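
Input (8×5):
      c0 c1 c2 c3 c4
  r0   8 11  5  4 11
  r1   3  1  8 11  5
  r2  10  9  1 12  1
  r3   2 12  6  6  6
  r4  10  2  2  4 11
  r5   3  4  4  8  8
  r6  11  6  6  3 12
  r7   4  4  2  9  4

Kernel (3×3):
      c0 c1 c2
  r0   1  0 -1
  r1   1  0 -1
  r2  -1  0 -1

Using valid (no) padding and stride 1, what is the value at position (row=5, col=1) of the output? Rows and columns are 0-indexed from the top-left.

The receptive field on the input at this output position is [4 4 8 / 6 6 3 / 4 2 9]. Elementwise product with the kernel and sum: 4·1 + 8·-1 + 6·1 + 3·-1 + 4·-1 + 9·-1.

-14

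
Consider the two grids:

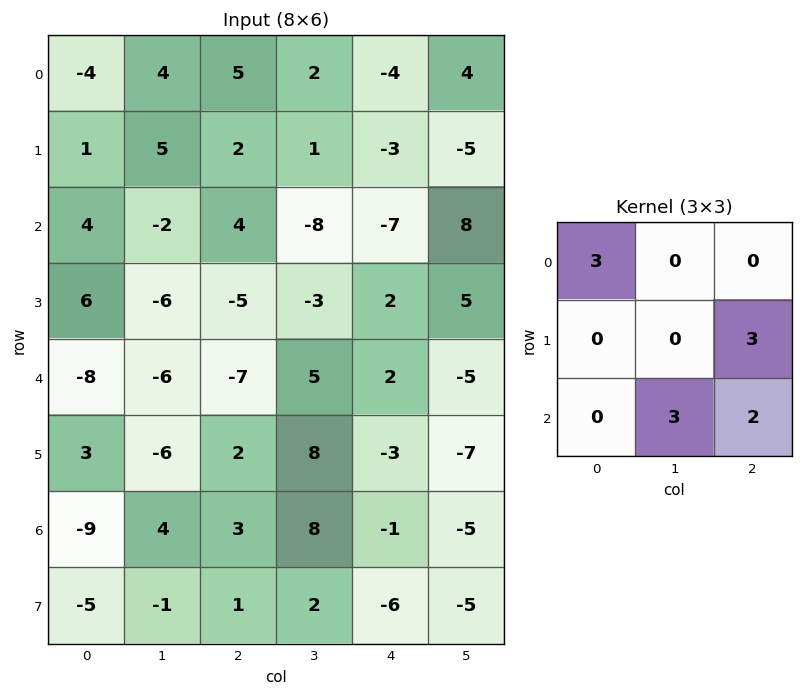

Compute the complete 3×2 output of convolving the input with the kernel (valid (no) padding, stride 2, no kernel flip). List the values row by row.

Output[0,0]: The receptive field on the input at this output position is [-4 4 5 / 1 5 2 / 4 -2 4]. Elementwise product with the kernel and sum: -4·3 + 2·3 + -2·3 + 4·2.
Output[0,1]: The receptive field on the input at this output position is [5 2 -4 / 2 1 -3 / 4 -8 -7]. Elementwise product with the kernel and sum: 5·3 + -3·3 + -8·3 + -7·2.

-4 -32
-35 37
0 -8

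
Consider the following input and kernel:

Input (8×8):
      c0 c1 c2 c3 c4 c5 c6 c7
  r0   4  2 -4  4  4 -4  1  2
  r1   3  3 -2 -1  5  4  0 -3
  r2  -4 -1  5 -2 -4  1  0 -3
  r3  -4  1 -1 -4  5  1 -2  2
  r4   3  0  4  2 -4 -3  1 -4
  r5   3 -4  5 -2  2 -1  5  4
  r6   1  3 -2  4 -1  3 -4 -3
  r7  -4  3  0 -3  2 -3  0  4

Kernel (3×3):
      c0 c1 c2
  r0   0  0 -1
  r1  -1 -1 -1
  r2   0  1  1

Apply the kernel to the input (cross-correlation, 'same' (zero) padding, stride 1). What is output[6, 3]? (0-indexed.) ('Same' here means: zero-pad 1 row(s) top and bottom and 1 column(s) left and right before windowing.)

-4

The receptive field on the zero-padded input at this output position is [5 -2 2 / -2 4 -1 / 0 -3 2]. Elementwise product with the kernel and sum: 2·-1 + -2·-1 + 4·-1 + -1·-1 + -3·1 + 2·1.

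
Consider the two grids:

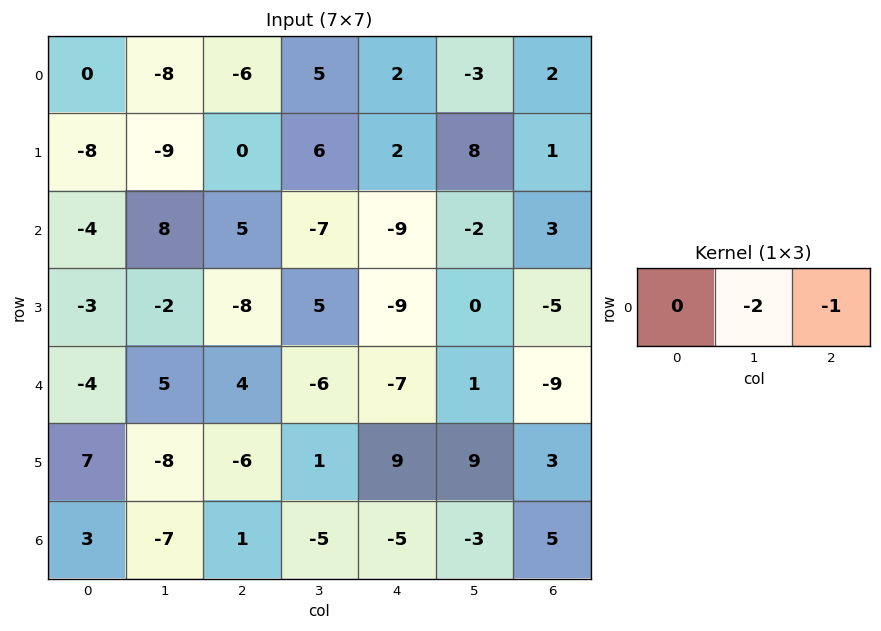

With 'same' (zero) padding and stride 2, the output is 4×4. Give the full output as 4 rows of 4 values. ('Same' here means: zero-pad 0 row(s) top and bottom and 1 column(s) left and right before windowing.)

8 7 -1 -4
0 -3 20 -6
3 -2 13 18
1 3 13 -10

Output[0,0]: The receptive field on the zero-padded input at this output position is [0 0 -8]. Elementwise product with the kernel and sum: 0·-2 + -8·-1.
Output[0,1]: The receptive field on the zero-padded input at this output position is [-8 -6 5]. Elementwise product with the kernel and sum: -6·-2 + 5·-1.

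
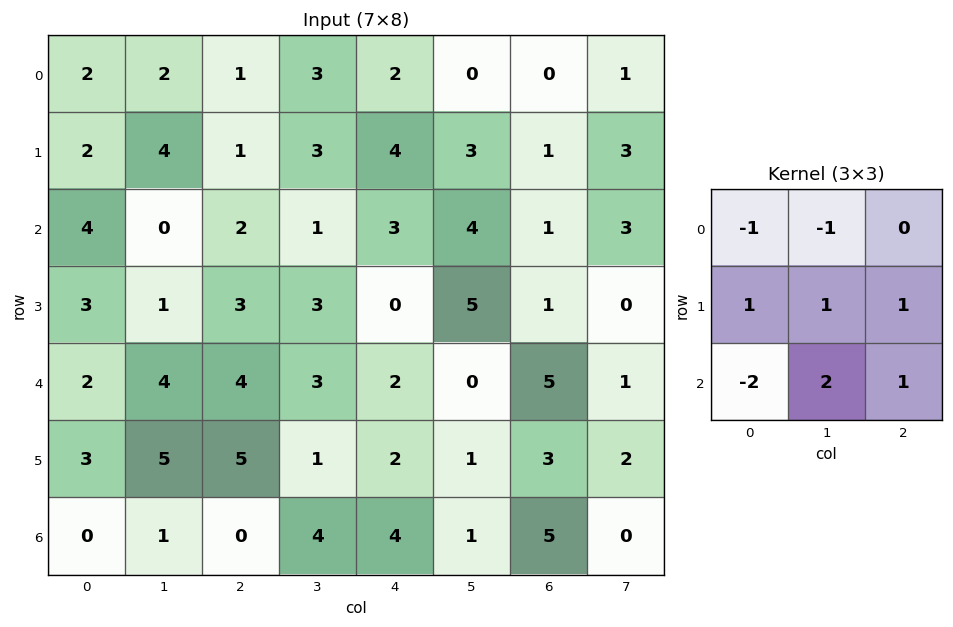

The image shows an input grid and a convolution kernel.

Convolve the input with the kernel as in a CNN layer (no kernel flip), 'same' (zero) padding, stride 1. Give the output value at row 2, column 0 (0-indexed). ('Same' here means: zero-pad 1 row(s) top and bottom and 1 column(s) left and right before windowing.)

The receptive field on the zero-padded input at this output position is [0 2 4 / 0 4 0 / 0 3 1]. Elementwise product with the kernel and sum: 0·-1 + 2·-1 + 0·1 + 4·1 + 0·1 + 0·-2 + 3·2 + 1·1.

9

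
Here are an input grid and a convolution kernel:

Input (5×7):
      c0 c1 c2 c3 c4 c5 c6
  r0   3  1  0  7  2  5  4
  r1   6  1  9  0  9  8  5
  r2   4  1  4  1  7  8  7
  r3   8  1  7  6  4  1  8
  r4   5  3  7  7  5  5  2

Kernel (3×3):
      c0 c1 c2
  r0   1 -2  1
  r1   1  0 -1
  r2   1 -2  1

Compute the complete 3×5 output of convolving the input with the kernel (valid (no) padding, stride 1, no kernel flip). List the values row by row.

4 3 -3 -5 -2
26 -24 14 -18 8
13 -15 10 2 -9

Output[0,0]: The receptive field on the input at this output position is [3 1 0 / 6 1 9 / 4 1 4]. Elementwise product with the kernel and sum: 3·1 + 1·-2 + 0·1 + 6·1 + 9·-1 + 4·1 + 1·-2 + 4·1.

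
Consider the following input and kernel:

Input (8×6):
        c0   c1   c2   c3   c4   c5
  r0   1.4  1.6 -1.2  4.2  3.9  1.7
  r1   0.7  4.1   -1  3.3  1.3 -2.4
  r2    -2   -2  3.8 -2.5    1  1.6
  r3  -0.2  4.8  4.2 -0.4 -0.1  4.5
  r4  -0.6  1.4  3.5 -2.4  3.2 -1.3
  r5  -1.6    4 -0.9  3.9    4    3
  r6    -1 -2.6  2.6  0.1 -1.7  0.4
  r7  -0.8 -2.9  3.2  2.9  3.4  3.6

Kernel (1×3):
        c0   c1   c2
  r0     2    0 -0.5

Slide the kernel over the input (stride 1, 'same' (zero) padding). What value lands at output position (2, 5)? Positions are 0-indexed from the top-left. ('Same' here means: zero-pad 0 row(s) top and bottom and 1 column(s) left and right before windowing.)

2

The receptive field on the zero-padded input at this output position is [1 1.6 0]. Elementwise product with the kernel and sum: 1·2 + 0·-0.5.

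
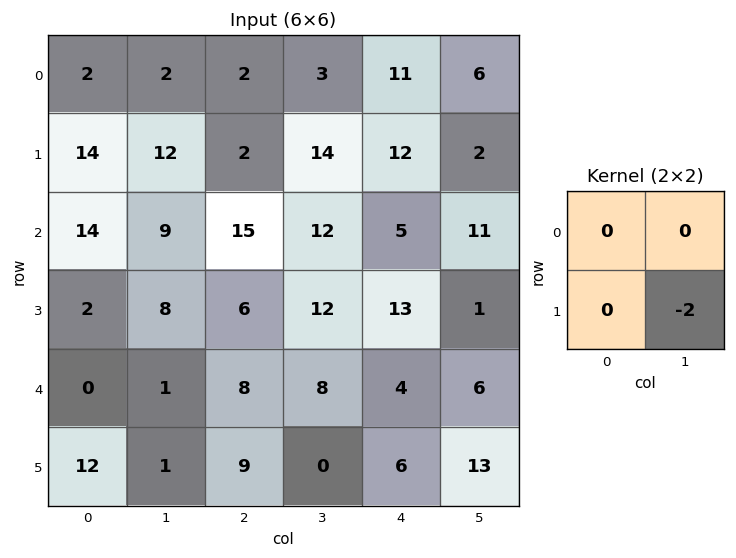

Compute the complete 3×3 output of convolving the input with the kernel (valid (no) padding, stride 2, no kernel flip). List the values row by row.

Output[0,0]: The receptive field on the input at this output position is [2 2 / 14 12]. Elementwise product with the kernel and sum: 12·-2.
Output[0,1]: The receptive field on the input at this output position is [2 3 / 2 14]. Elementwise product with the kernel and sum: 14·-2.

-24 -28 -4
-16 -24 -2
-2 0 -26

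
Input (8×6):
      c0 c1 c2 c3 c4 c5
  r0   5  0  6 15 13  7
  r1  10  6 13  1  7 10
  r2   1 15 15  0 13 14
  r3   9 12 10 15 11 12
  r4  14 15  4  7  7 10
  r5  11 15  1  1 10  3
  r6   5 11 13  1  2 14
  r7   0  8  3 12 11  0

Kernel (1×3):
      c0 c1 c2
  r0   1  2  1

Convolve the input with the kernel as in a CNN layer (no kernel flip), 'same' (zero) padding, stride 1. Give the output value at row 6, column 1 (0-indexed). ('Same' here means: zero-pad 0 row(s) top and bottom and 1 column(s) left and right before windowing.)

40

The receptive field on the zero-padded input at this output position is [5 11 13]. Elementwise product with the kernel and sum: 5·1 + 11·2 + 13·1.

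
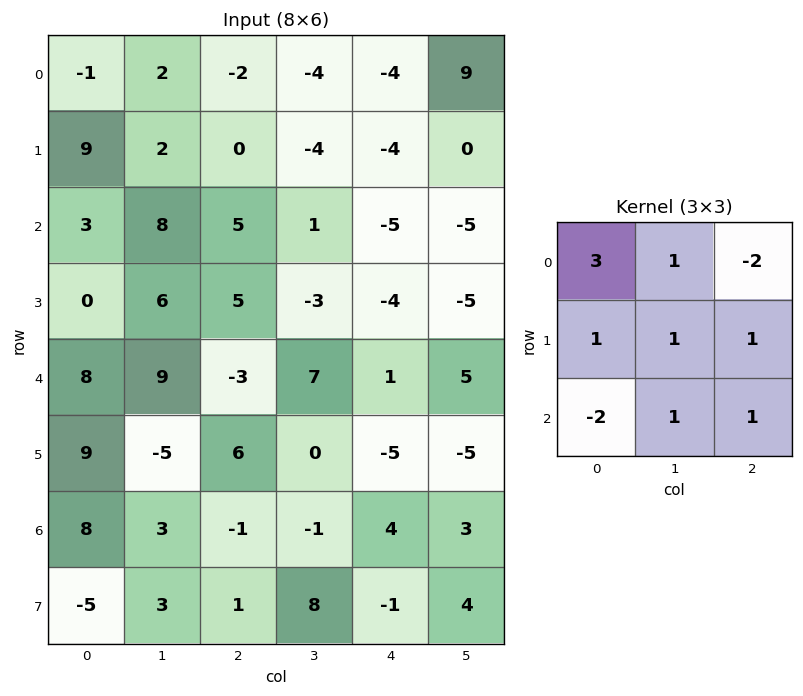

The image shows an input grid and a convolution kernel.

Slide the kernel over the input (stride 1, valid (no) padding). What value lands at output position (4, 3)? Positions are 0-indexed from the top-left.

The receptive field on the input at this output position is [7 1 5 / 0 -5 -5 / -1 4 3]. Elementwise product with the kernel and sum: 7·3 + 1·1 + 5·-2 + 0·1 + -5·1 + -5·1 + -1·-2 + 4·1 + 3·1.

11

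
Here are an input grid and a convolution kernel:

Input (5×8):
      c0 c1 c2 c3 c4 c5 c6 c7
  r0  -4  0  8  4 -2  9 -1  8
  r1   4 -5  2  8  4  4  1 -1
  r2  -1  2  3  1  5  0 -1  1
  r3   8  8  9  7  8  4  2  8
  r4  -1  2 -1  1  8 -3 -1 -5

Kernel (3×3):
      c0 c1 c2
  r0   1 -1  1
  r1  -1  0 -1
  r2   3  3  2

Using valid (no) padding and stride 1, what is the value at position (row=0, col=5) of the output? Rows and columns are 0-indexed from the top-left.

14

The receptive field on the input at this output position is [9 -1 8 / 4 1 -1 / 0 -1 1]. Elementwise product with the kernel and sum: 9·1 + -1·-1 + 8·1 + 4·-1 + -1·-1 + 0·3 + -1·3 + 1·2.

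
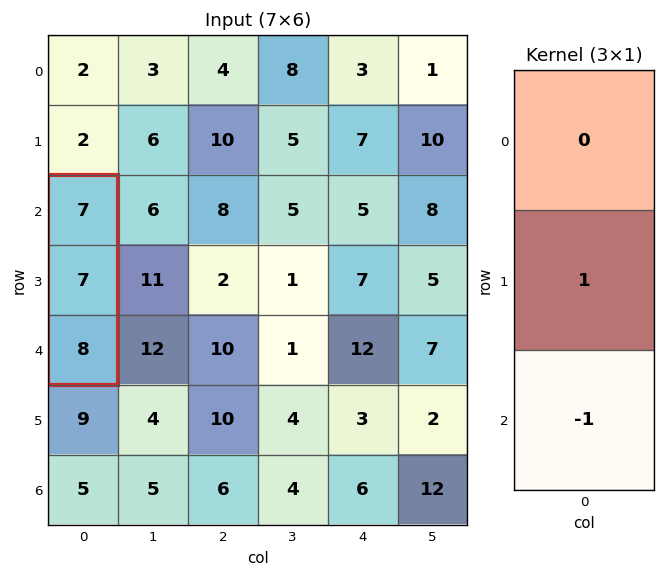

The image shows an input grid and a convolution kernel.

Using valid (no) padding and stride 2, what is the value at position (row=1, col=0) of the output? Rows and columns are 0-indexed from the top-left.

The receptive field on the input at this output position is [7 / 7 / 8]. Elementwise product with the kernel and sum: 7·1 + 8·-1.

-1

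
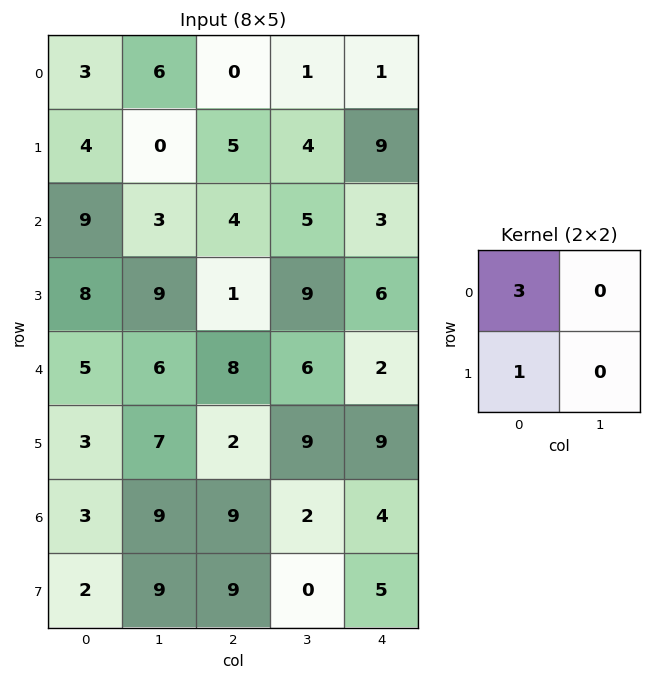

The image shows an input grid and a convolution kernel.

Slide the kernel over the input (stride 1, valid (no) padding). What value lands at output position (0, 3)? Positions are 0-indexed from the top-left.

7

The receptive field on the input at this output position is [1 1 / 4 9]. Elementwise product with the kernel and sum: 1·3 + 4·1.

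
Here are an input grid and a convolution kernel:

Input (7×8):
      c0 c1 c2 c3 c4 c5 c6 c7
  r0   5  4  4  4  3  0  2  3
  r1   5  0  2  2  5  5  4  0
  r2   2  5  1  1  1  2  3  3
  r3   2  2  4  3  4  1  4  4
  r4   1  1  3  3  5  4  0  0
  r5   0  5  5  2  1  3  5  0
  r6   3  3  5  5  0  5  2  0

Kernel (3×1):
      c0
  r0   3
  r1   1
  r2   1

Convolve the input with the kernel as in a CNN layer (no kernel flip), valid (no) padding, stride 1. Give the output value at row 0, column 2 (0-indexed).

15

The receptive field on the input at this output position is [4 / 2 / 1]. Elementwise product with the kernel and sum: 4·3 + 2·1 + 1·1.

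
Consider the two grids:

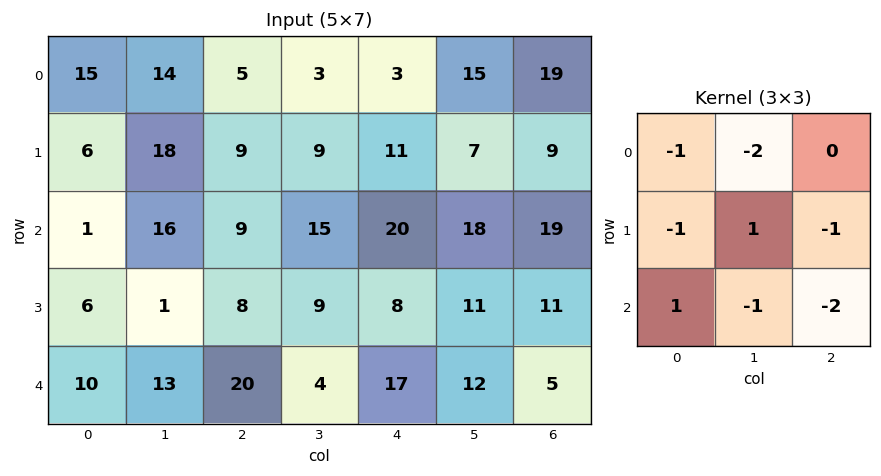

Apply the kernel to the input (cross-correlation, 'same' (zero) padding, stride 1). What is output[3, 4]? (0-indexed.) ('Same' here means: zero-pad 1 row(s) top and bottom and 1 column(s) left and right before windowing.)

-104

The receptive field on the zero-padded input at this output position is [15 20 18 / 9 8 11 / 4 17 12]. Elementwise product with the kernel and sum: 15·-1 + 20·-2 + 9·-1 + 8·1 + 11·-1 + 4·1 + 17·-1 + 12·-2.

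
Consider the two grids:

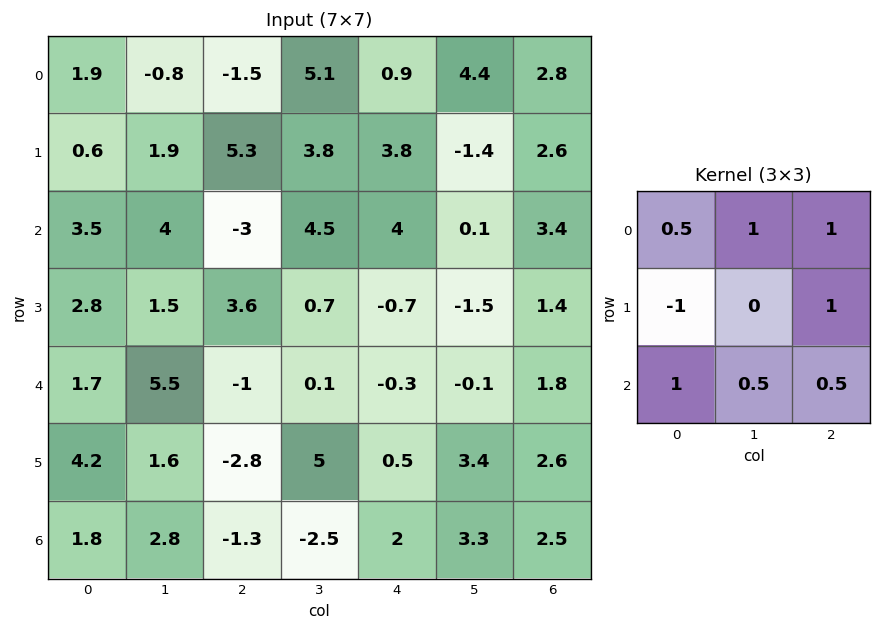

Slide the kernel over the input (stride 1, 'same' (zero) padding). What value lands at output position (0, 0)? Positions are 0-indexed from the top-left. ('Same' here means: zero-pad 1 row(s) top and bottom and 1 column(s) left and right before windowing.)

The receptive field on the zero-padded input at this output position is [0 0 0 / 0 1.9 -0.8 / 0 0.6 1.9]. Elementwise product with the kernel and sum: 0·0.5 + 0·1 + 0·1 + 0·-1 + -0.8·1 + 0·1 + 0.6·0.5 + 1.9·0.5.

0.45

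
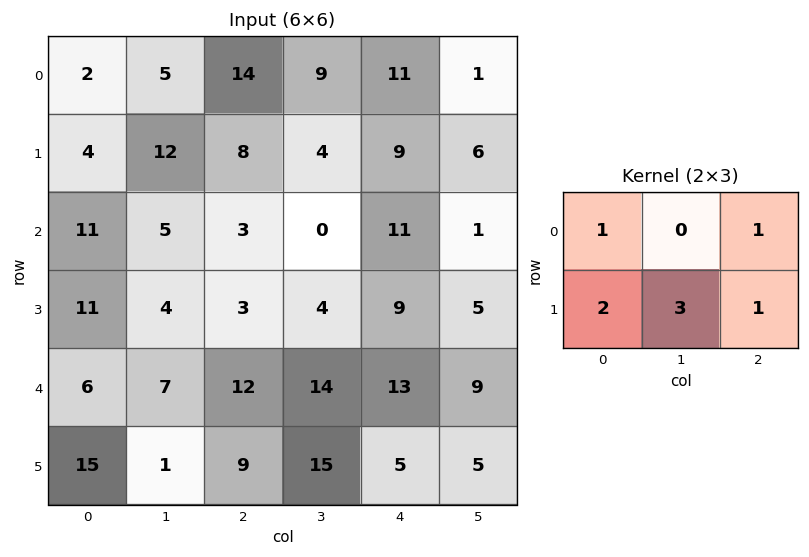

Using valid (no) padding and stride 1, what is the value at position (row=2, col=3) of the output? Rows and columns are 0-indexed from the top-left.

41

The receptive field on the input at this output position is [0 11 1 / 4 9 5]. Elementwise product with the kernel and sum: 0·1 + 1·1 + 4·2 + 9·3 + 5·1.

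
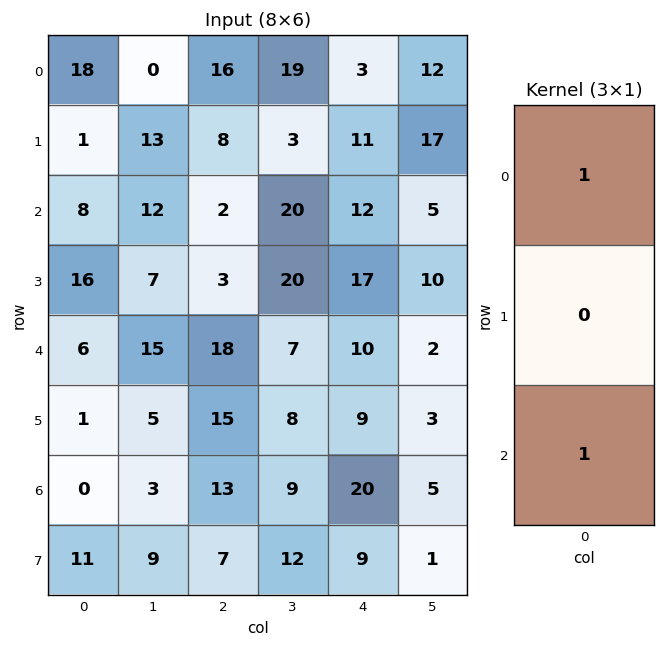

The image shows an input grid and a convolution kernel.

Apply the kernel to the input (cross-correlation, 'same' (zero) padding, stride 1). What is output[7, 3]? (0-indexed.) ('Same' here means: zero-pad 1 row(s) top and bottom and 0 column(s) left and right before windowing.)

9

The receptive field on the zero-padded input at this output position is [9 / 12 / 0]. Elementwise product with the kernel and sum: 9·1 + 0·1.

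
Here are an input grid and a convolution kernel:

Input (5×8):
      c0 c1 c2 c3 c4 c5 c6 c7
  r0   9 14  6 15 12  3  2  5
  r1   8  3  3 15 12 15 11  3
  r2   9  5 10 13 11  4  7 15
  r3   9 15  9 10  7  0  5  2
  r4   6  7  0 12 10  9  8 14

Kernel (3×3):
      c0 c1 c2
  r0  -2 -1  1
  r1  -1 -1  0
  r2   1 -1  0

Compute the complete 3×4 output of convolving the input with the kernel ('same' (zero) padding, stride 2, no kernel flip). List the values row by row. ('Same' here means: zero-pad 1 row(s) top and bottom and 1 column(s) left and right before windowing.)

-17 -20 -24 -1
-23 -3 -48 -54
0 -36 -49 -20

Output[0,0]: The receptive field on the zero-padded input at this output position is [0 0 0 / 0 9 14 / 0 8 3]. Elementwise product with the kernel and sum: 0·-2 + 0·-1 + 0·1 + 0·-1 + 9·-1 + 0·1 + 8·-1.
Output[0,1]: The receptive field on the zero-padded input at this output position is [0 0 0 / 14 6 15 / 3 3 15]. Elementwise product with the kernel and sum: 0·-2 + 0·-1 + 0·1 + 14·-1 + 6·-1 + 3·1 + 3·-1.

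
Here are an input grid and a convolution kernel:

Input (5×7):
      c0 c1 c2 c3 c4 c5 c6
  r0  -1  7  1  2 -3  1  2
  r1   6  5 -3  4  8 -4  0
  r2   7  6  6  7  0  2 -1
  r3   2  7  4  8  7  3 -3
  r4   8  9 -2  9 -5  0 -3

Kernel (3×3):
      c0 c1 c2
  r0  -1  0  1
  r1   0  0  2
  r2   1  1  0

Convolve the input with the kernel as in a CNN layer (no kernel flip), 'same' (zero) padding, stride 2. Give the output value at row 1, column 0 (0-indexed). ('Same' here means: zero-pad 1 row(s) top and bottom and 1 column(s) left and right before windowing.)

The receptive field on the zero-padded input at this output position is [0 6 5 / 0 7 6 / 0 2 7]. Elementwise product with the kernel and sum: 0·-1 + 5·1 + 6·2 + 0·1 + 2·1.

19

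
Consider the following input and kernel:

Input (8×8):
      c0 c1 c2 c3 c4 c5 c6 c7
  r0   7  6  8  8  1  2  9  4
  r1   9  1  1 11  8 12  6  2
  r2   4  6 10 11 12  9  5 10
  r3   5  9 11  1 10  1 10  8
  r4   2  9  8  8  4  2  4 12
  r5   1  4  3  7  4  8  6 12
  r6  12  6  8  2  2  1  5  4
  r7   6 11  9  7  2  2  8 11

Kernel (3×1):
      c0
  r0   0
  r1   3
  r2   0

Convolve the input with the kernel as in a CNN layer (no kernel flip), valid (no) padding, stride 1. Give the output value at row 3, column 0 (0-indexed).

The receptive field on the input at this output position is [5 / 2 / 1]. Elementwise product with the kernel and sum: 2·3.

6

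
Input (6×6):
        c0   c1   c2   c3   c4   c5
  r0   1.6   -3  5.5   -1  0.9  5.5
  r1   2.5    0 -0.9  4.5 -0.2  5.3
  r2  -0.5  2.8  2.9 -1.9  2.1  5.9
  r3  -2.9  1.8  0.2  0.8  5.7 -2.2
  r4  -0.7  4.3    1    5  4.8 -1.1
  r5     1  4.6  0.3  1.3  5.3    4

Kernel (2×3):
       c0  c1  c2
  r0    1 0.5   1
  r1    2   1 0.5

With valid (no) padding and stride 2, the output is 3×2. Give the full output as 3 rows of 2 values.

10.15 8.5
-0.1 8.1
9.2 12.85

Output[0,0]: The receptive field on the input at this output position is [1.6 -3 5.5 / 2.5 0 -0.9]. Elementwise product with the kernel and sum: 1.6·1 + -3·0.5 + 5.5·1 + 2.5·2 + 0·1 + -0.9·0.5.
Output[0,1]: The receptive field on the input at this output position is [5.5 -1 0.9 / -0.9 4.5 -0.2]. Elementwise product with the kernel and sum: 5.5·1 + -1·0.5 + 0.9·1 + -0.9·2 + 4.5·1 + -0.2·0.5.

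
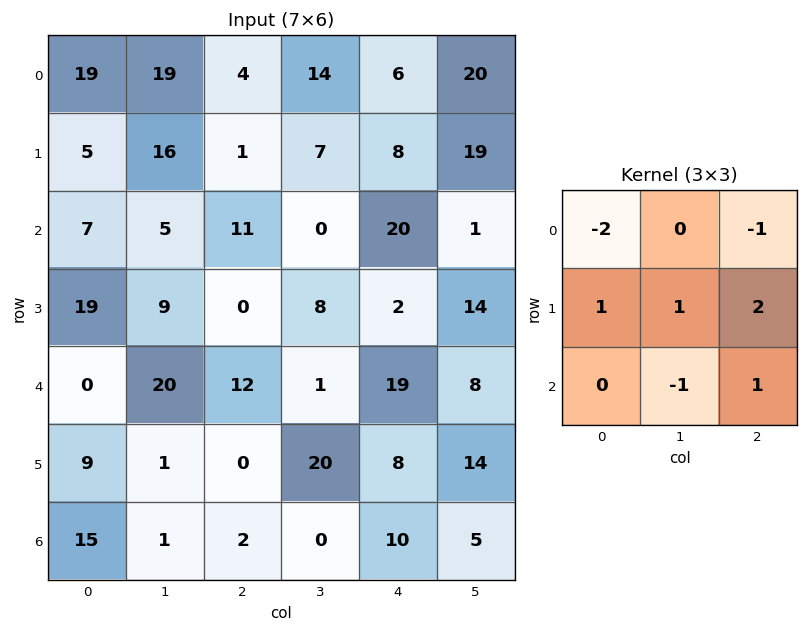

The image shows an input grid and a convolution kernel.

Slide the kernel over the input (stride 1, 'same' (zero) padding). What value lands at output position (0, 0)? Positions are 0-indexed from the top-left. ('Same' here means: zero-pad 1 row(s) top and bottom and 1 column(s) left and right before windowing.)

68

The receptive field on the zero-padded input at this output position is [0 0 0 / 0 19 19 / 0 5 16]. Elementwise product with the kernel and sum: 0·-2 + 0·-1 + 0·1 + 19·1 + 19·2 + 5·-1 + 16·1.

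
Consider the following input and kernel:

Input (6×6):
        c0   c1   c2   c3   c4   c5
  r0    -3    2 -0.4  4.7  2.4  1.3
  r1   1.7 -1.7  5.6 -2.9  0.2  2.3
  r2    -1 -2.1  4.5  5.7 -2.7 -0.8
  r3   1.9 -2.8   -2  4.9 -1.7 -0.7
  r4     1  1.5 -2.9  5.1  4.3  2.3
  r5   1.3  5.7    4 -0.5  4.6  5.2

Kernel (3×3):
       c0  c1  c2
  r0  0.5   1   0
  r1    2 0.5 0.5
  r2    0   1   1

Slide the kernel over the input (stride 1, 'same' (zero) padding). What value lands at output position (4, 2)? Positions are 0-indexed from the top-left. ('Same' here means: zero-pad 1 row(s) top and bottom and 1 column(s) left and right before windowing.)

4.2

The receptive field on the zero-padded input at this output position is [-2.8 -2 4.9 / 1.5 -2.9 5.1 / 5.7 4 -0.5]. Elementwise product with the kernel and sum: -2.8·0.5 + -2·1 + 1.5·2 + -2.9·0.5 + 5.1·0.5 + 4·1 + -0.5·1.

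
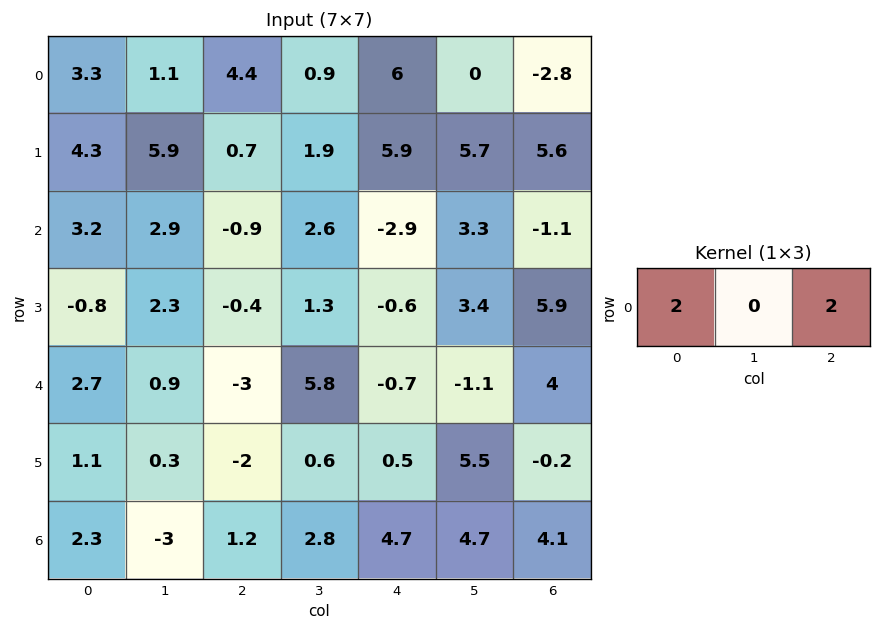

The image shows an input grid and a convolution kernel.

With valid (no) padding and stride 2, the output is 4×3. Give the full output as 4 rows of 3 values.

Output[0,0]: The receptive field on the input at this output position is [3.3 1.1 4.4]. Elementwise product with the kernel and sum: 3.3·2 + 4.4·2.
Output[0,1]: The receptive field on the input at this output position is [4.4 0.9 6]. Elementwise product with the kernel and sum: 4.4·2 + 6·2.

15.4 20.8 6.4
4.6 -7.6 -8
-0.6 -7.4 6.6
7 11.8 17.6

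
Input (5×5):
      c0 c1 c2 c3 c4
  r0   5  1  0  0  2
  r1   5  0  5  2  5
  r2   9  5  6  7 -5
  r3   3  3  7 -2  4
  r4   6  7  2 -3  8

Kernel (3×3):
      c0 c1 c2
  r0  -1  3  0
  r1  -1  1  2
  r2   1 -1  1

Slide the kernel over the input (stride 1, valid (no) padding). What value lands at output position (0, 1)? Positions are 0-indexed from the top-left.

The receptive field on the input at this output position is [1 0 0 / 0 5 2 / 5 6 7]. Elementwise product with the kernel and sum: 1·-1 + 0·3 + 0·-1 + 5·1 + 2·2 + 5·1 + 6·-1 + 7·1.

14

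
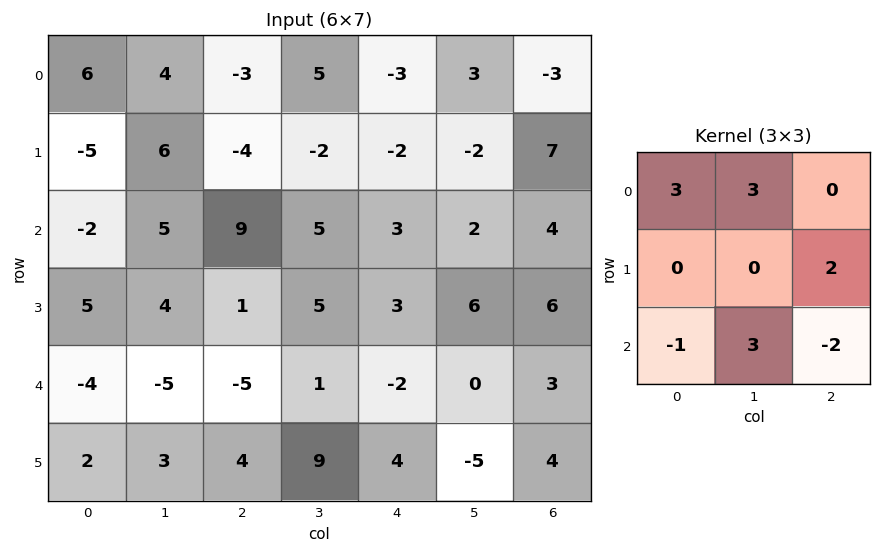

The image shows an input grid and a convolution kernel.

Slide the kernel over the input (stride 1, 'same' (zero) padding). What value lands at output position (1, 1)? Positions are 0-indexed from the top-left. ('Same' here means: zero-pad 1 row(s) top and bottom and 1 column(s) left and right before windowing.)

21

The receptive field on the zero-padded input at this output position is [6 4 -3 / -5 6 -4 / -2 5 9]. Elementwise product with the kernel and sum: 6·3 + 4·3 + -4·2 + -2·-1 + 5·3 + 9·-2.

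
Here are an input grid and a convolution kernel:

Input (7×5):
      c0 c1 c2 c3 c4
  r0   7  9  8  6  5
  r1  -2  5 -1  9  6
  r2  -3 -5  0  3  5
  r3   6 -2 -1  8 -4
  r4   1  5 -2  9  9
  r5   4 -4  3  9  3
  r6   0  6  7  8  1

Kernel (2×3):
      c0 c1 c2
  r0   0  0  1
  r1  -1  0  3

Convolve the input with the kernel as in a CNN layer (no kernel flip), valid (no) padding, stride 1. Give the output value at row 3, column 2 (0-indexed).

25

The receptive field on the input at this output position is [-1 8 -4 / -2 9 9]. Elementwise product with the kernel and sum: -4·1 + -2·-1 + 9·3.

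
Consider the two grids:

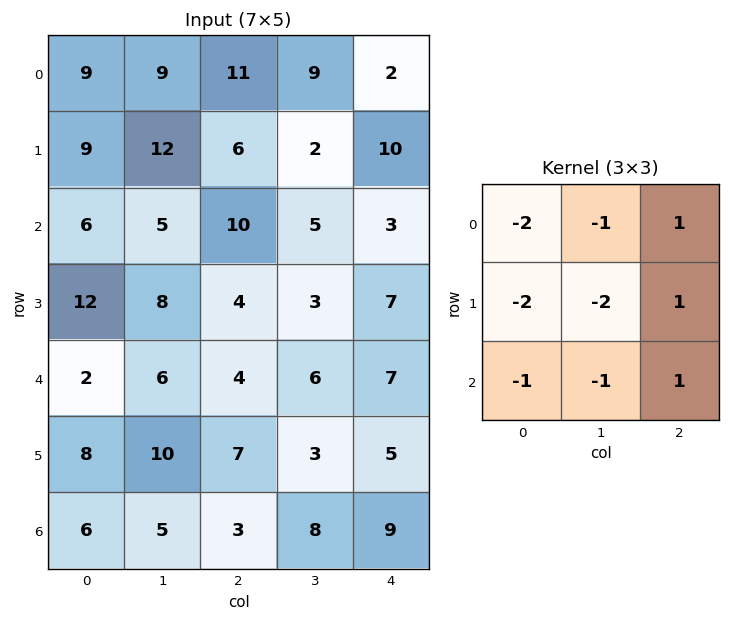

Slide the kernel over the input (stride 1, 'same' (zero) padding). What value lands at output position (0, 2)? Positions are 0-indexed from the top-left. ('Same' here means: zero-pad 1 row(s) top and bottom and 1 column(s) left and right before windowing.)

-47

The receptive field on the zero-padded input at this output position is [0 0 0 / 9 11 9 / 12 6 2]. Elementwise product with the kernel and sum: 0·-2 + 0·-1 + 0·1 + 9·-2 + 11·-2 + 9·1 + 12·-1 + 6·-1 + 2·1.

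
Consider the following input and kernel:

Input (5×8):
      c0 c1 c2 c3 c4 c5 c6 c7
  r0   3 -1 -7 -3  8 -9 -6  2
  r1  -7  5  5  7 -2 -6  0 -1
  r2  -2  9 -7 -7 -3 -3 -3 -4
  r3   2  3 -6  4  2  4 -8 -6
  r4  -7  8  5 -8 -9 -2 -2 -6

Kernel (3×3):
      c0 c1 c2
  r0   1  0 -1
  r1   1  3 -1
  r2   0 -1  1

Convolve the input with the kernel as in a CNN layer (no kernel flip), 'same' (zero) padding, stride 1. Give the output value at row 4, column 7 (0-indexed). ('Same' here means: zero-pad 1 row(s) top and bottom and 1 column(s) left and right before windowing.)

The receptive field on the zero-padded input at this output position is [-8 -6 0 / -2 -6 0 / 0 0 0]. Elementwise product with the kernel and sum: -8·1 + 0·-1 + -2·1 + -6·3 + 0·-1 + 0·-1 + 0·1.

-28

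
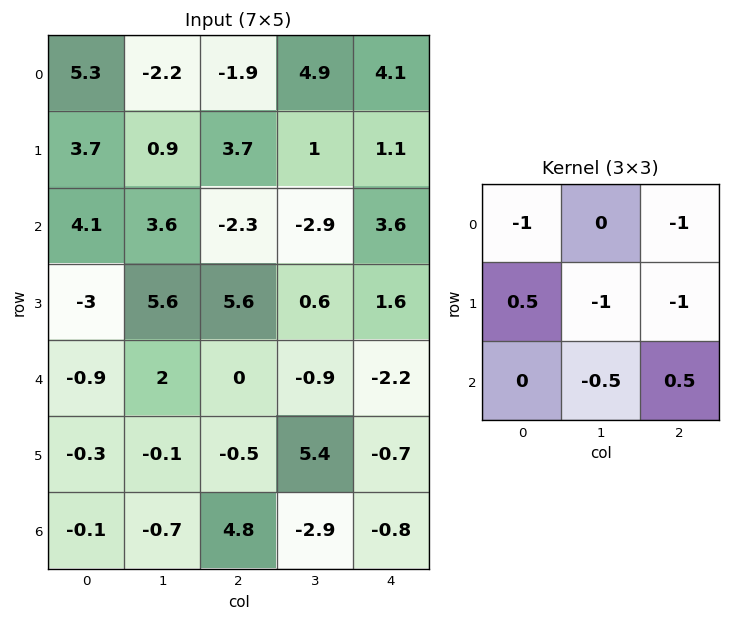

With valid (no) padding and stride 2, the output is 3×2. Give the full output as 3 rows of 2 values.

Output[0,0]: The receptive field on the input at this output position is [5.3 -2.2 -1.9 / 3.7 0.9 3.7 / 4.1 3.6 -2.3]. Elementwise product with the kernel and sum: 5.3·-1 + -1.9·-1 + 3.7·0.5 + 0.9·-1 + 3.7·-1 + 3.6·-0.5 + -2.3·0.5.

-9.1 0.8
-15.5 -1.35
4.1 -1.7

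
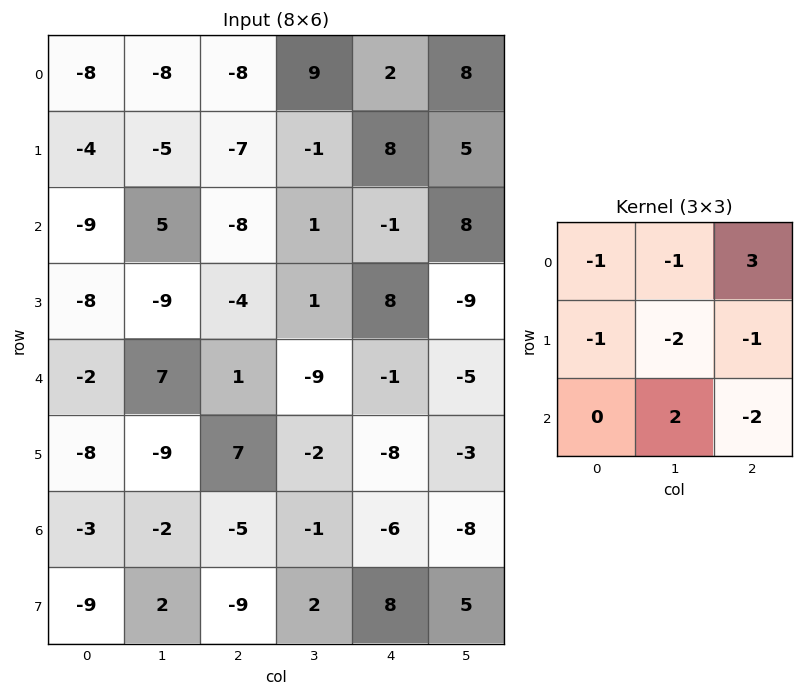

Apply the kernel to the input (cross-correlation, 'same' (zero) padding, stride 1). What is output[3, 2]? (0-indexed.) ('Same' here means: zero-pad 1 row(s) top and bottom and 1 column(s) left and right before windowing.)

42

The receptive field on the zero-padded input at this output position is [5 -8 1 / -9 -4 1 / 7 1 -9]. Elementwise product with the kernel and sum: 5·-1 + -8·-1 + 1·3 + -9·-1 + -4·-2 + 1·-1 + 1·2 + -9·-2.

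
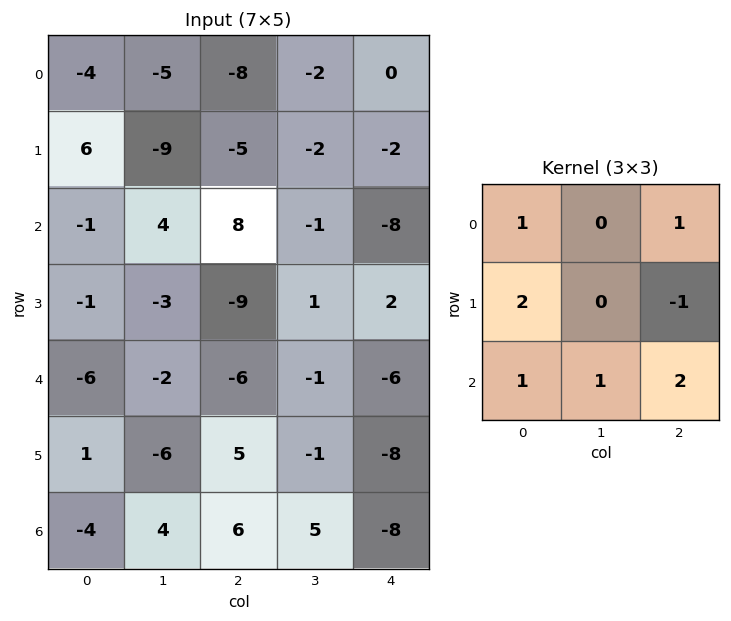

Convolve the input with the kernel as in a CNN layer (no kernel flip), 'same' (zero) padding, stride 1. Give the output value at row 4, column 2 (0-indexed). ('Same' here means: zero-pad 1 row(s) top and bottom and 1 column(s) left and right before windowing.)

-8

The receptive field on the zero-padded input at this output position is [-3 -9 1 / -2 -6 -1 / -6 5 -1]. Elementwise product with the kernel and sum: -3·1 + 1·1 + -2·2 + -1·-1 + -6·1 + 5·1 + -1·2.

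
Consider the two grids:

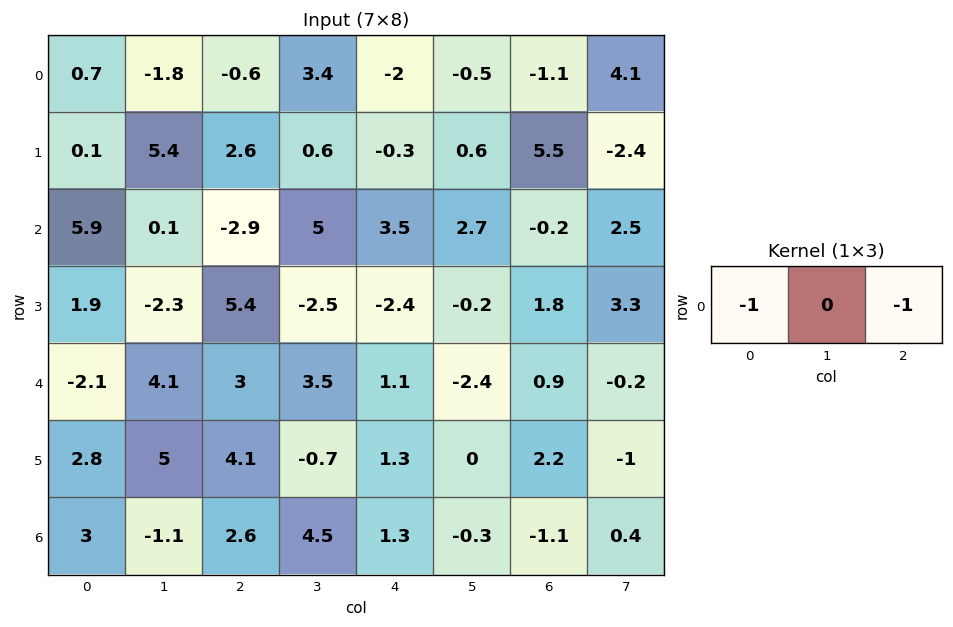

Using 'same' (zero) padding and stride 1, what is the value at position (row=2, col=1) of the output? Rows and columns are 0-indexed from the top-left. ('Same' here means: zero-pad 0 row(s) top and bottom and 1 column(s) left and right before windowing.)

-3

The receptive field on the zero-padded input at this output position is [5.9 0.1 -2.9]. Elementwise product with the kernel and sum: 5.9·-1 + -2.9·-1.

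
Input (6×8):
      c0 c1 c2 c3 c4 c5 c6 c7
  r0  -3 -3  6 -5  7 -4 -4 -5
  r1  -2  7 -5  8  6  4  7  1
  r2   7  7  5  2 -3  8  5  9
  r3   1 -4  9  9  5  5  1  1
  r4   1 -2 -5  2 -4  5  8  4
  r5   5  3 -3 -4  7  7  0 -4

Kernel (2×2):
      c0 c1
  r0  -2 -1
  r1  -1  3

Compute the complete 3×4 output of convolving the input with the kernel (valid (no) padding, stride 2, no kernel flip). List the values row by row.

Output[0,0]: The receptive field on the input at this output position is [-3 -3 / -2 7]. Elementwise product with the kernel and sum: -3·-2 + -3·-1 + -2·-1 + 7·3.

32 22 -4 9
-34 6 8 -17
4 -1 17 -32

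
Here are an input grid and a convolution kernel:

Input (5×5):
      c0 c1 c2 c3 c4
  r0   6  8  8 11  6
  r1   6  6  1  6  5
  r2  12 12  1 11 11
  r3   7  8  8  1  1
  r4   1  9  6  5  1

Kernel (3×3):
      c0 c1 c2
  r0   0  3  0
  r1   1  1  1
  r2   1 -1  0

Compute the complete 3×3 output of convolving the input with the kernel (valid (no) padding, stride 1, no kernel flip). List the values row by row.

37 48 35
42 27 48
51 23 44

Output[0,0]: The receptive field on the input at this output position is [6 8 8 / 6 6 1 / 12 12 1]. Elementwise product with the kernel and sum: 8·3 + 6·1 + 6·1 + 1·1 + 12·1 + 12·-1.
Output[0,1]: The receptive field on the input at this output position is [8 8 11 / 6 1 6 / 12 1 11]. Elementwise product with the kernel and sum: 8·3 + 6·1 + 1·1 + 6·1 + 12·1 + 1·-1.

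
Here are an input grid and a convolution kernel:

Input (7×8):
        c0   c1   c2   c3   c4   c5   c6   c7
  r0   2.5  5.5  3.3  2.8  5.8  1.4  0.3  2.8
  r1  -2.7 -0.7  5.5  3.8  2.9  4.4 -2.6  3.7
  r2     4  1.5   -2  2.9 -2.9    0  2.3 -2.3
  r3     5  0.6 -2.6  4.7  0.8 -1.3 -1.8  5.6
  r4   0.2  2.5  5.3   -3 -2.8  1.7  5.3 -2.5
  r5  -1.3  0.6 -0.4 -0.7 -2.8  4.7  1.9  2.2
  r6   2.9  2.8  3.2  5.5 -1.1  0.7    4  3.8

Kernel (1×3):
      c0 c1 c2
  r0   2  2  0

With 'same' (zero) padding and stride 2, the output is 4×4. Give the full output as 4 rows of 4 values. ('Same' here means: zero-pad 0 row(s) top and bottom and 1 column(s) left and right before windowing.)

Output[0,0]: The receptive field on the zero-padded input at this output position is [0 2.5 5.5]. Elementwise product with the kernel and sum: 0·2 + 2.5·2.
Output[0,1]: The receptive field on the zero-padded input at this output position is [5.5 3.3 2.8]. Elementwise product with the kernel and sum: 5.5·2 + 3.3·2.

5 17.6 17.2 3.4
8 -1 0 4.6
0.4 15.6 -11.6 14
5.8 12 8.8 9.4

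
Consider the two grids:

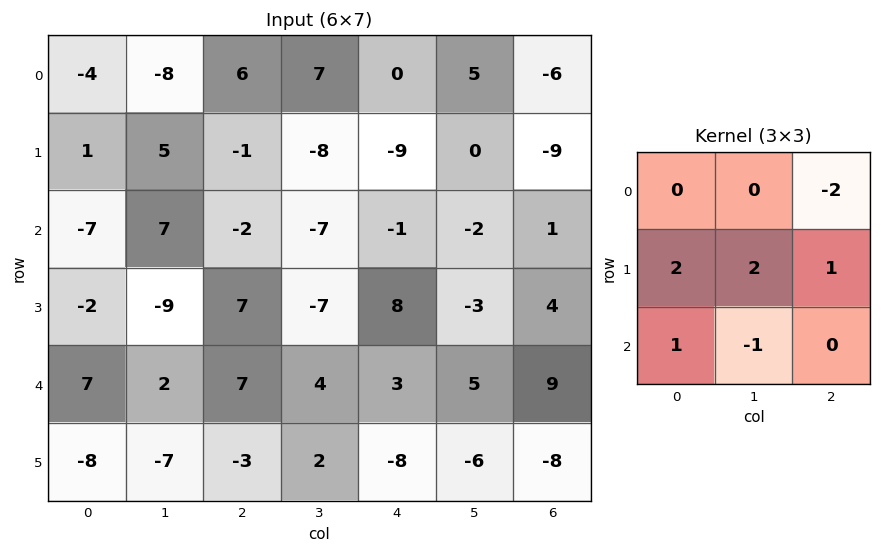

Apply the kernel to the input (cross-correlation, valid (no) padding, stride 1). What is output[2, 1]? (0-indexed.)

-2

The receptive field on the input at this output position is [7 -2 -7 / -9 7 -7 / 2 7 4]. Elementwise product with the kernel and sum: -7·-2 + -9·2 + 7·2 + -7·1 + 2·1 + 7·-1.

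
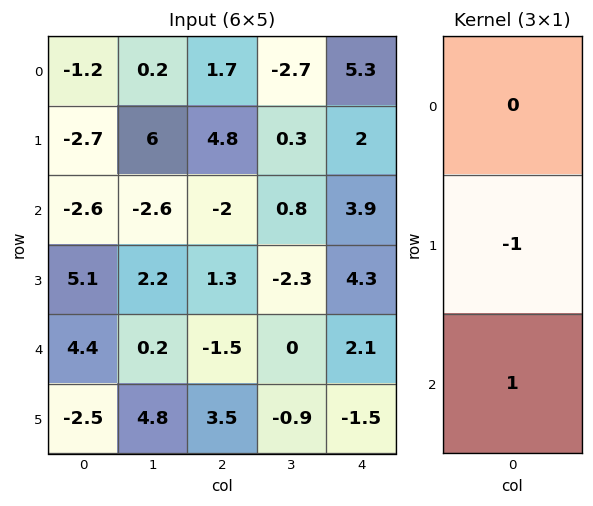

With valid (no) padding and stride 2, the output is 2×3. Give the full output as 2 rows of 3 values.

Output[0,0]: The receptive field on the input at this output position is [-1.2 / -2.7 / -2.6]. Elementwise product with the kernel and sum: -2.7·-1 + -2.6·1.

0.1 -6.8 1.9
-0.7 -2.8 -2.2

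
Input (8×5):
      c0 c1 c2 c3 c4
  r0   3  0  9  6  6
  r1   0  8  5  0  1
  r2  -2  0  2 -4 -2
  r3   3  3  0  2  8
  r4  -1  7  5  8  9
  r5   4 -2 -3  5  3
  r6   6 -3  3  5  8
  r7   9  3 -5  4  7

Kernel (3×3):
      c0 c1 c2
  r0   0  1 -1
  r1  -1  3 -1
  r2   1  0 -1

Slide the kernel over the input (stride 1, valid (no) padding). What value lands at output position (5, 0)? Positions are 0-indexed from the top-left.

The receptive field on the input at this output position is [4 -2 -3 / 6 -3 3 / 9 3 -5]. Elementwise product with the kernel and sum: -2·1 + -3·-1 + 6·-1 + -3·3 + 3·-1 + 9·1 + -5·-1.

-3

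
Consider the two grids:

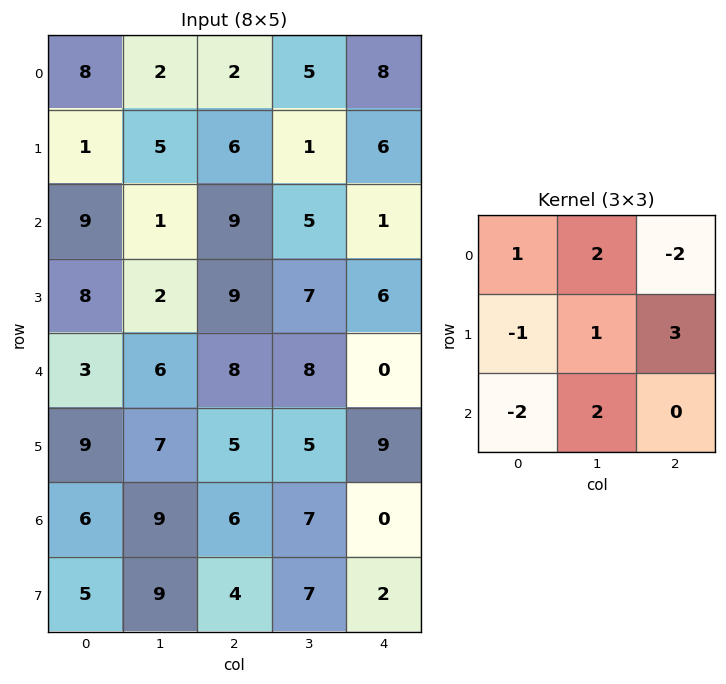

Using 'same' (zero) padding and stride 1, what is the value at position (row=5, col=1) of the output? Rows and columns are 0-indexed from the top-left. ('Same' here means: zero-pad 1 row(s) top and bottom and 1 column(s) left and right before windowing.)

18

The receptive field on the zero-padded input at this output position is [3 6 8 / 9 7 5 / 6 9 6]. Elementwise product with the kernel and sum: 3·1 + 6·2 + 8·-2 + 9·-1 + 7·1 + 5·3 + 6·-2 + 9·2.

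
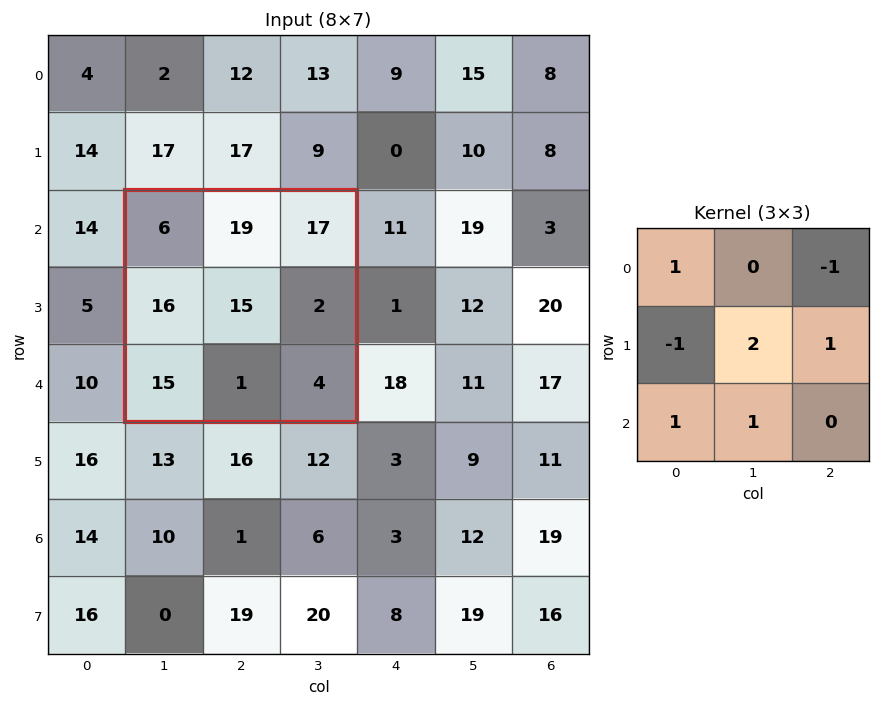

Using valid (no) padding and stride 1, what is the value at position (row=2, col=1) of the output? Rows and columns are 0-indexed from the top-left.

The receptive field on the input at this output position is [6 19 17 / 16 15 2 / 15 1 4]. Elementwise product with the kernel and sum: 6·1 + 17·-1 + 16·-1 + 15·2 + 2·1 + 15·1 + 1·1.

21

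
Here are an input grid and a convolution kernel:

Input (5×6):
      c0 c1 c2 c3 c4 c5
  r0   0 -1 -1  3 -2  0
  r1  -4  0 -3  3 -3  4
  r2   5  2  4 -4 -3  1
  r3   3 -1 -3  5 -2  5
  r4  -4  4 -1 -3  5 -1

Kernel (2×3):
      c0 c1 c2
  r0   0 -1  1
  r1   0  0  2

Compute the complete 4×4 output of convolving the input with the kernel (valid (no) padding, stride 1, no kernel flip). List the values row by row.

Output[0,0]: The receptive field on the input at this output position is [0 -1 -1 / -4 0 -3]. Elementwise product with the kernel and sum: -1·-1 + -1·1 + -3·2.

-6 10 -11 10
5 -2 -12 9
-4 2 -3 14
-4 2 3 5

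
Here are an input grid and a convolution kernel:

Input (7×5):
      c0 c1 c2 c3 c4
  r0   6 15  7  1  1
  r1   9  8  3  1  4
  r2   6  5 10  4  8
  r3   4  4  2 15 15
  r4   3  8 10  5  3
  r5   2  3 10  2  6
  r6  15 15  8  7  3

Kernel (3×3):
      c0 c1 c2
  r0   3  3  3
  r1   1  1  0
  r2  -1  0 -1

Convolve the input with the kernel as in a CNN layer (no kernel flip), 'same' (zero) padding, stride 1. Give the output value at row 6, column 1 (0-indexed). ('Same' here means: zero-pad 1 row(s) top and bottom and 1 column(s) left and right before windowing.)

The receptive field on the zero-padded input at this output position is [2 3 10 / 15 15 8 / 0 0 0]. Elementwise product with the kernel and sum: 2·3 + 3·3 + 10·3 + 15·1 + 15·1 + 0·-1 + 0·-1.

75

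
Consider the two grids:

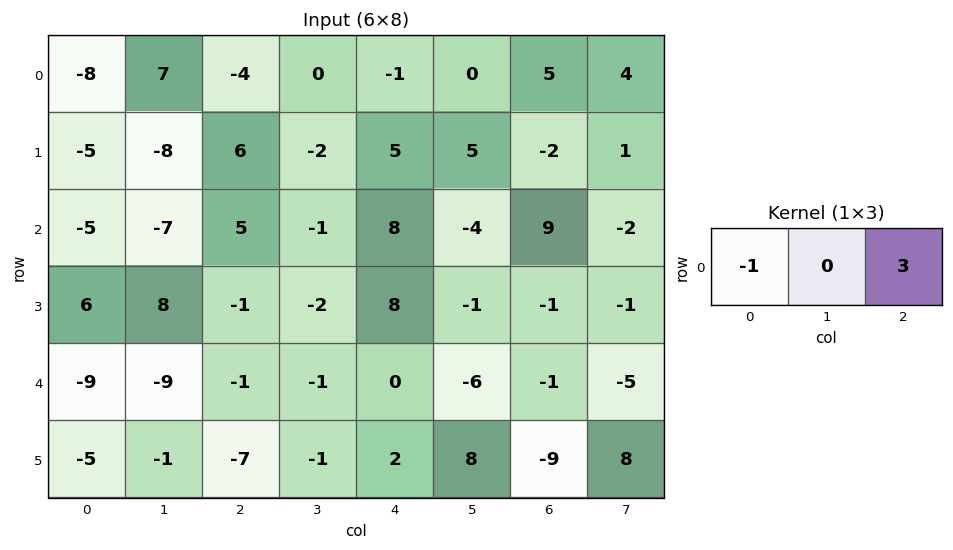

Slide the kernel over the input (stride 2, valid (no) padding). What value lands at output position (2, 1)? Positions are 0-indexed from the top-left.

The receptive field on the input at this output position is [-1 -1 0]. Elementwise product with the kernel and sum: -1·-1 + 0·3.

1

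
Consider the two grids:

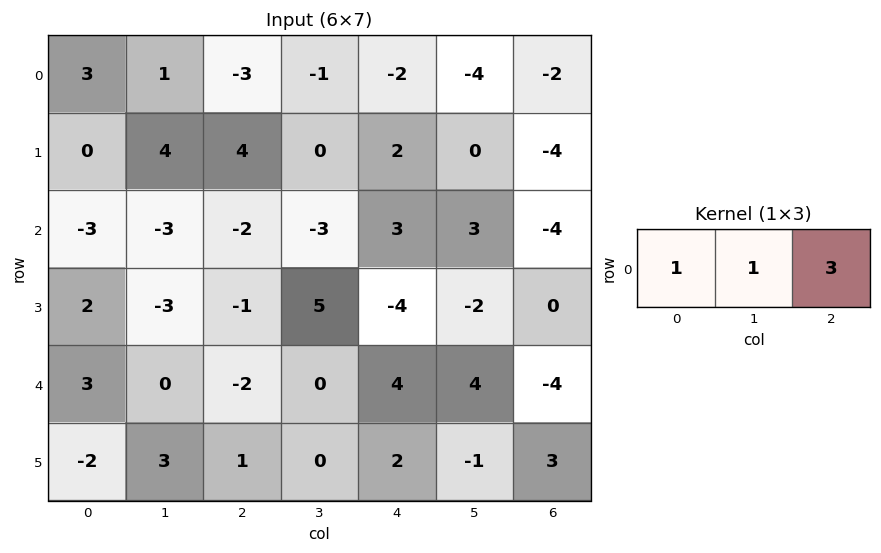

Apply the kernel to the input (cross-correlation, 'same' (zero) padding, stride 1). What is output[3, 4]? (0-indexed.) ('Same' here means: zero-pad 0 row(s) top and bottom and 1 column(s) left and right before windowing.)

The receptive field on the zero-padded input at this output position is [5 -4 -2]. Elementwise product with the kernel and sum: 5·1 + -4·1 + -2·3.

-5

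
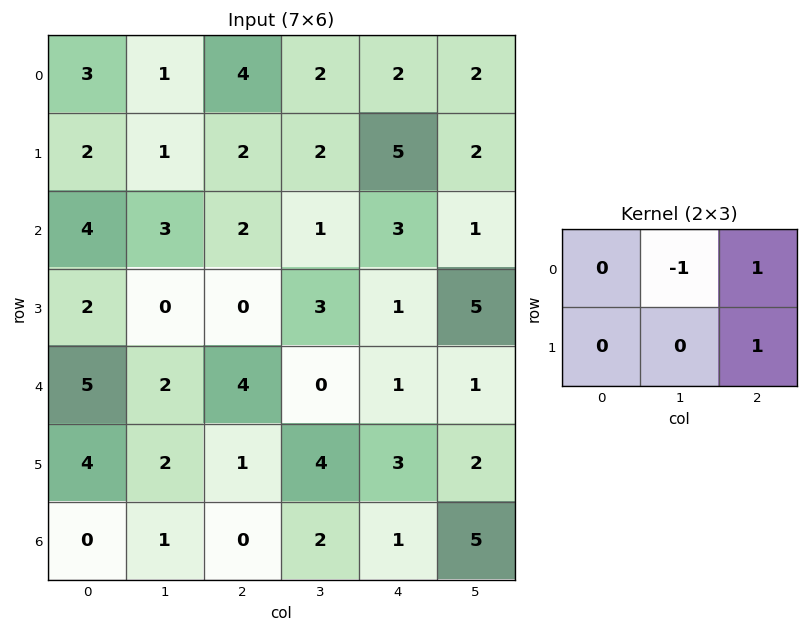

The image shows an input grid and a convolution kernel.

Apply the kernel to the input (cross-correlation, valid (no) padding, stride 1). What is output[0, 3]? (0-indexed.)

2

The receptive field on the input at this output position is [2 2 2 / 2 5 2]. Elementwise product with the kernel and sum: 2·-1 + 2·1 + 2·1.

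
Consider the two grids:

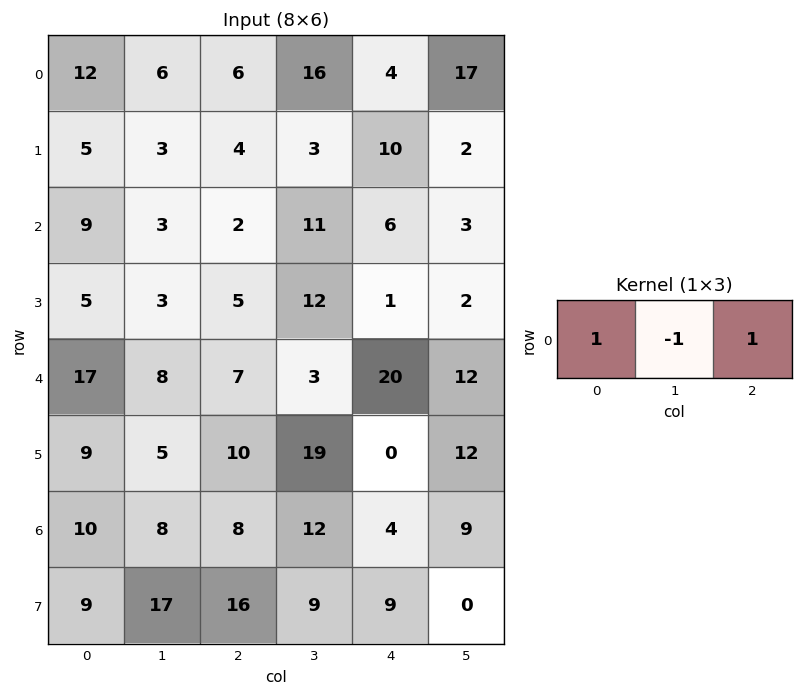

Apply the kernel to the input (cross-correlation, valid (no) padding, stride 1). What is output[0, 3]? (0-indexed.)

29

The receptive field on the input at this output position is [16 4 17]. Elementwise product with the kernel and sum: 16·1 + 4·-1 + 17·1.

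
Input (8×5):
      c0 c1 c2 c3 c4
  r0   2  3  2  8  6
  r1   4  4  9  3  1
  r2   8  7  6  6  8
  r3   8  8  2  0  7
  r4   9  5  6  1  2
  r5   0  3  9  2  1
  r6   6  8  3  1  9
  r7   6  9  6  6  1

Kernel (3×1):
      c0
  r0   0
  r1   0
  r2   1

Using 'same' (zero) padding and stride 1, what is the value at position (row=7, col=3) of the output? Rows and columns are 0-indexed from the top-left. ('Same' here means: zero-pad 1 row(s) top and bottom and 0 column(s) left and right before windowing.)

0

The receptive field on the zero-padded input at this output position is [1 / 6 / 0]. Elementwise product with the kernel and sum: 0·1.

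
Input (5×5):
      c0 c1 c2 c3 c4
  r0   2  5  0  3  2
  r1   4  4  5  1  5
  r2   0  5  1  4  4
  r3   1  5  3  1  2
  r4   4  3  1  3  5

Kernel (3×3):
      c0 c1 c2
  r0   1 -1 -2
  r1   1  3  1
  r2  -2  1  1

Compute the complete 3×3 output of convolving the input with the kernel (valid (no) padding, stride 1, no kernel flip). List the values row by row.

24 14 12
12 3 8
8 9 3

Output[0,0]: The receptive field on the input at this output position is [2 5 0 / 4 4 5 / 0 5 1]. Elementwise product with the kernel and sum: 2·1 + 5·-1 + 0·-2 + 4·1 + 4·3 + 5·1 + 0·-2 + 5·1 + 1·1.
Output[0,1]: The receptive field on the input at this output position is [5 0 3 / 4 5 1 / 5 1 4]. Elementwise product with the kernel and sum: 5·1 + 0·-1 + 3·-2 + 4·1 + 5·3 + 1·1 + 5·-2 + 1·1 + 4·1.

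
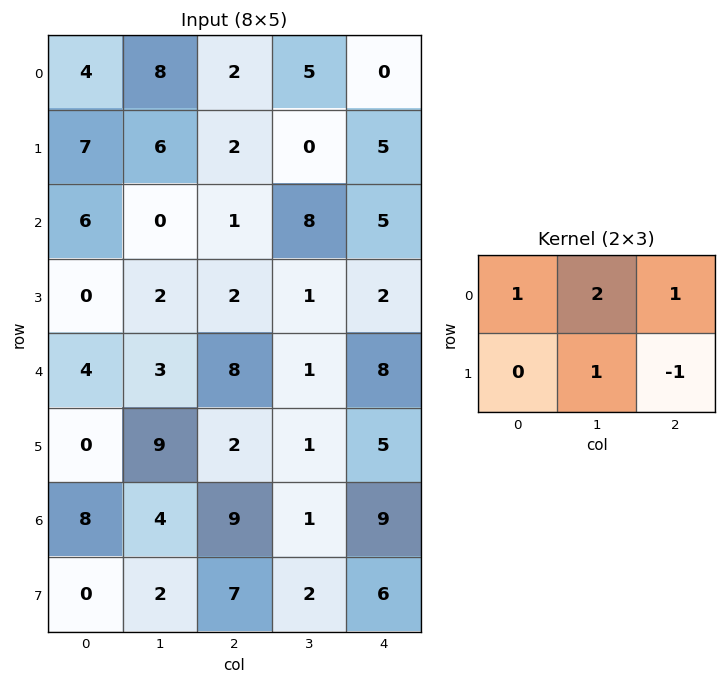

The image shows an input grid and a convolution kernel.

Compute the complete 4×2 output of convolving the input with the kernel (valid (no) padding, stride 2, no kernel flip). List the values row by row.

Output[0,0]: The receptive field on the input at this output position is [4 8 2 / 7 6 2]. Elementwise product with the kernel and sum: 4·1 + 8·2 + 2·1 + 6·1 + 2·-1.

26 7
7 21
25 14
20 16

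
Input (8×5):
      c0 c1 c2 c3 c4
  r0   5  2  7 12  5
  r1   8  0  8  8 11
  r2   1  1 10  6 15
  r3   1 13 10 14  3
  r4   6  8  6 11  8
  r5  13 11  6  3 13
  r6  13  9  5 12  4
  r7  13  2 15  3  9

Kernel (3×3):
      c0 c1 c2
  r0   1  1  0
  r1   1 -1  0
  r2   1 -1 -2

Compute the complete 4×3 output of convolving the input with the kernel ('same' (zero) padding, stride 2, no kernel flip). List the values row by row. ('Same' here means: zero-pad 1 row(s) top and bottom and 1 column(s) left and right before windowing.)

Output[0,0]: The receptive field on the zero-padded input at this output position is [0 0 0 / 0 5 2 / 0 8 0]. Elementwise product with the kernel and sum: 0·1 + 0·1 + 0·1 + 5·-1 + 0·1 + 8·-1 + 0·-2.

-13 -29 4
-20 -26 21
-40 24 10
-17 2 18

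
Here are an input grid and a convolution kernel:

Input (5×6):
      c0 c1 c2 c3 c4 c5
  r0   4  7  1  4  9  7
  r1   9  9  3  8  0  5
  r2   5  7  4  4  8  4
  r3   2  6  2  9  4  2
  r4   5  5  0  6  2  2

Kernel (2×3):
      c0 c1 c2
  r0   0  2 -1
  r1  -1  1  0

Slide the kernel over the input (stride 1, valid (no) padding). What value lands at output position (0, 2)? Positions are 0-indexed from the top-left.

4

The receptive field on the input at this output position is [1 4 9 / 3 8 0]. Elementwise product with the kernel and sum: 4·2 + 9·-1 + 3·-1 + 8·1.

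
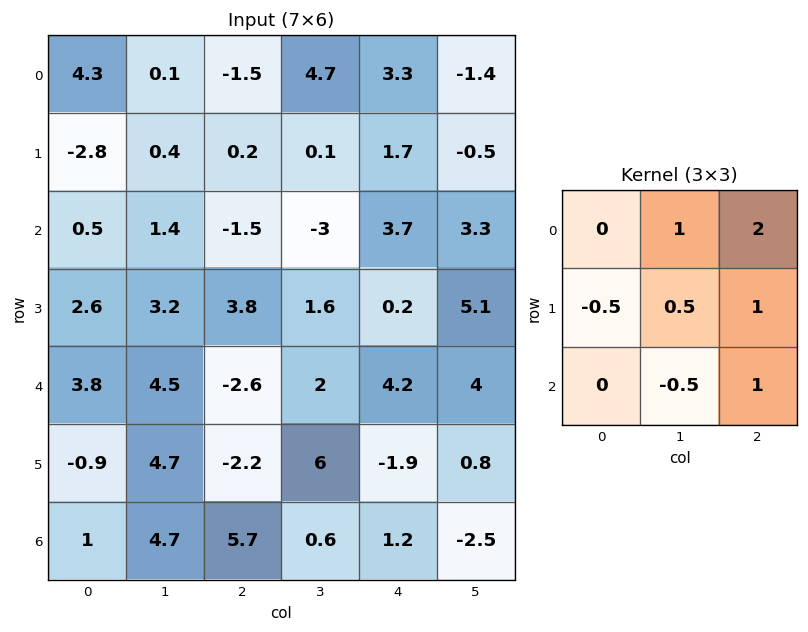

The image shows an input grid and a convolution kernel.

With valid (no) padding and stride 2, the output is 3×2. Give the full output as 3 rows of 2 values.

-3.3 18.15
-2.35 6.7
3.25 13.5

Output[0,0]: The receptive field on the input at this output position is [4.3 0.1 -1.5 / -2.8 0.4 0.2 / 0.5 1.4 -1.5]. Elementwise product with the kernel and sum: 0.1·1 + -1.5·2 + -2.8·-0.5 + 0.4·0.5 + 0.2·1 + 1.4·-0.5 + -1.5·1.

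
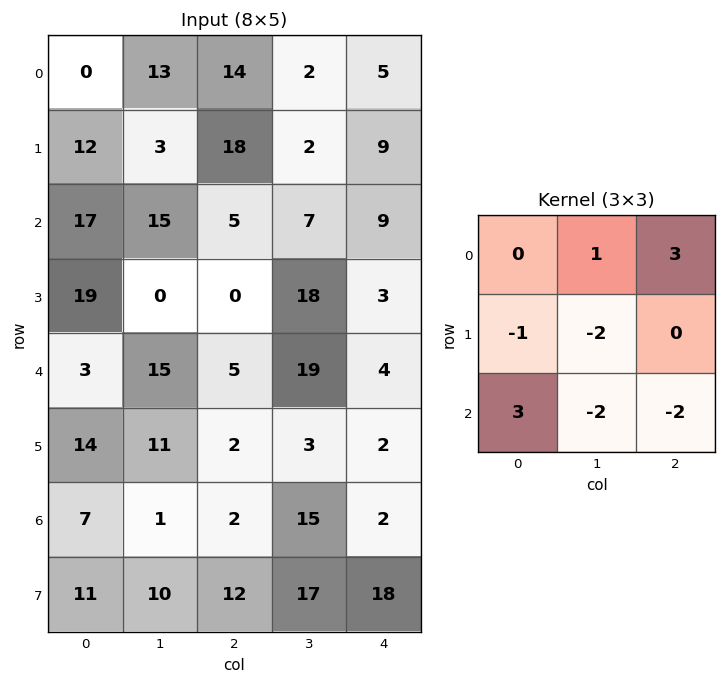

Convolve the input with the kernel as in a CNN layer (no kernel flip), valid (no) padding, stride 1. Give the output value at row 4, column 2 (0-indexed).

-5

The receptive field on the input at this output position is [5 19 4 / 2 3 2 / 2 15 2]. Elementwise product with the kernel and sum: 19·1 + 4·3 + 2·-1 + 3·-2 + 2·3 + 15·-2 + 2·-2.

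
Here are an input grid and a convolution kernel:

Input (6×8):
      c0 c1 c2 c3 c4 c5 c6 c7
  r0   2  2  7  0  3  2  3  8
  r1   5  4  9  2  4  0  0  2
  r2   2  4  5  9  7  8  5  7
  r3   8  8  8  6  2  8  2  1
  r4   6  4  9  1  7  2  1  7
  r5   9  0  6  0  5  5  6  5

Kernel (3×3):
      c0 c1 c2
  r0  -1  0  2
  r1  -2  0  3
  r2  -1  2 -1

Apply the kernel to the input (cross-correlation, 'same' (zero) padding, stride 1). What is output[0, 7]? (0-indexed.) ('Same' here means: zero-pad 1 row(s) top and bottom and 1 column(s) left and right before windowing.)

-2

The receptive field on the zero-padded input at this output position is [0 0 0 / 3 8 0 / 0 2 0]. Elementwise product with the kernel and sum: 0·-1 + 0·2 + 3·-2 + 0·3 + 0·-1 + 2·2 + 0·-1.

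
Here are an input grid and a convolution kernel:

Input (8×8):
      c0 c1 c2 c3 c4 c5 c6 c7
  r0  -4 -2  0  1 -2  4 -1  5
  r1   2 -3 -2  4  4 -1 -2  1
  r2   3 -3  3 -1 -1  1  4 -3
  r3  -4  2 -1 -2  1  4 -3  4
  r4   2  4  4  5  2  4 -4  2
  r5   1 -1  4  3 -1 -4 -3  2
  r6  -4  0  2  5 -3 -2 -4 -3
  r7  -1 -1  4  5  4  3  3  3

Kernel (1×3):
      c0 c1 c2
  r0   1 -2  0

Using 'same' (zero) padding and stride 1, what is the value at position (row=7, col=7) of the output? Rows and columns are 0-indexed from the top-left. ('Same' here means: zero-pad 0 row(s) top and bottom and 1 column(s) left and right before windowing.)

-3

The receptive field on the zero-padded input at this output position is [3 3 0]. Elementwise product with the kernel and sum: 3·1 + 3·-2.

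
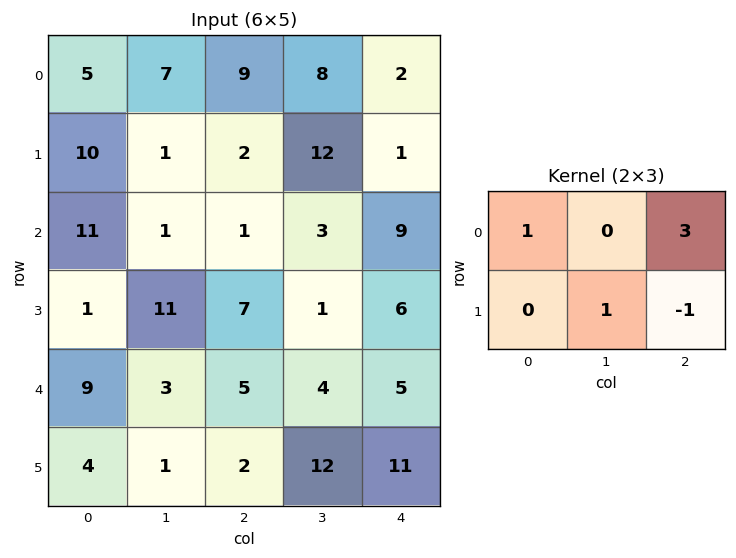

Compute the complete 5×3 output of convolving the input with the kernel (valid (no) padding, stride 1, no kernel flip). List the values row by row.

31 21 26
16 35 -1
18 16 23
20 15 24
23 5 21

Output[0,0]: The receptive field on the input at this output position is [5 7 9 / 10 1 2]. Elementwise product with the kernel and sum: 5·1 + 9·3 + 1·1 + 2·-1.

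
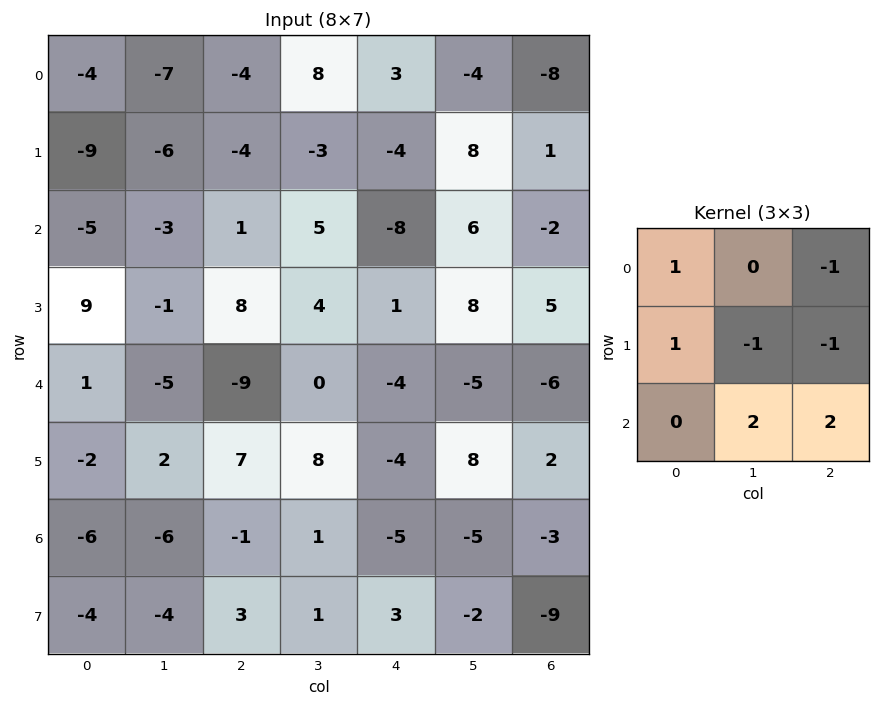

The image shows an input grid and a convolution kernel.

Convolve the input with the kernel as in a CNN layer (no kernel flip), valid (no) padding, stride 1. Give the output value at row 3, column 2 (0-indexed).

The receptive field on the input at this output position is [8 4 1 / -9 0 -4 / 7 8 -4]. Elementwise product with the kernel and sum: 8·1 + 1·-1 + -9·1 + 0·-1 + -4·-1 + 8·2 + -4·2.

10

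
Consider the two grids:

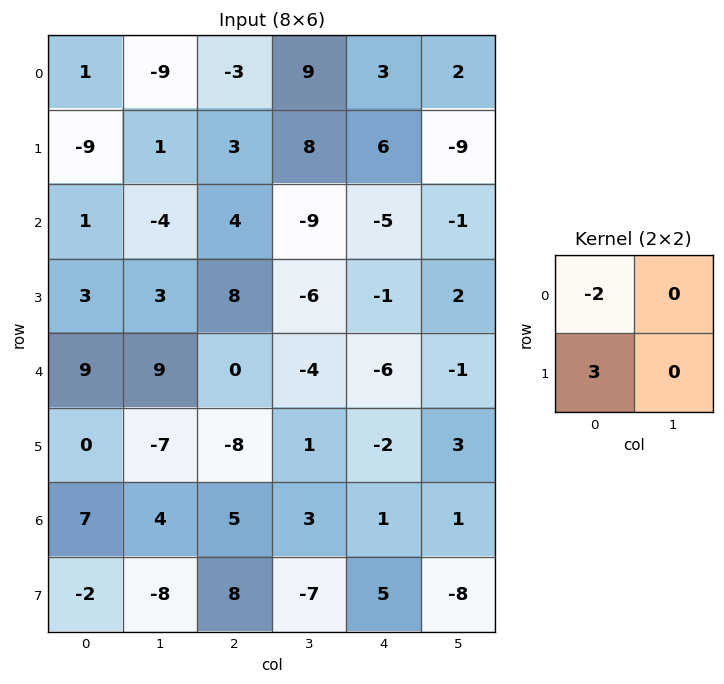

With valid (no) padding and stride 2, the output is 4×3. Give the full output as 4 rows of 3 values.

Output[0,0]: The receptive field on the input at this output position is [1 -9 / -9 1]. Elementwise product with the kernel and sum: 1·-2 + -9·3.

-29 15 12
7 16 7
-18 -24 6
-20 14 13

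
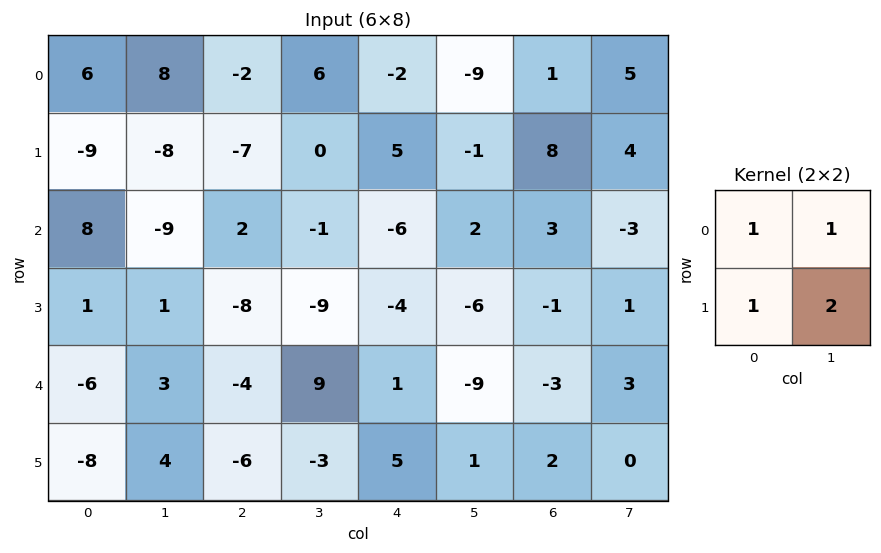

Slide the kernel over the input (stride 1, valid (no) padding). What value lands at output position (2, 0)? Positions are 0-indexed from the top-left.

The receptive field on the input at this output position is [8 -9 / 1 1]. Elementwise product with the kernel and sum: 8·1 + -9·1 + 1·1 + 1·2.

2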